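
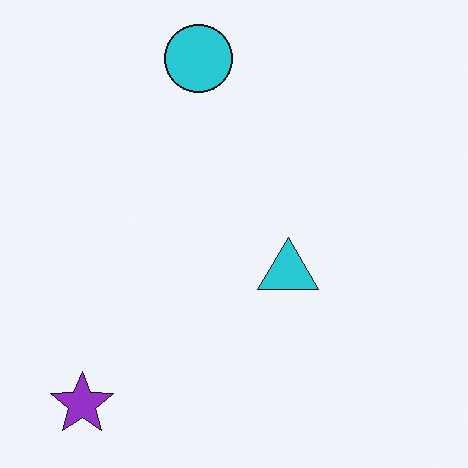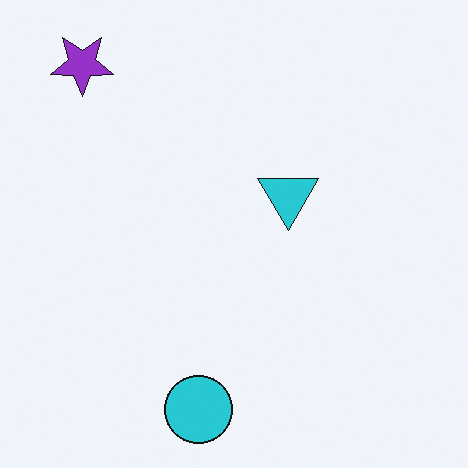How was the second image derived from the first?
The image was flipped vertically (top ↔ bottom).

The cyan circle is in the top of the first image and the bottom of the second — shapes on opposite sides of the horizontal midline have swapped in a mirror flip.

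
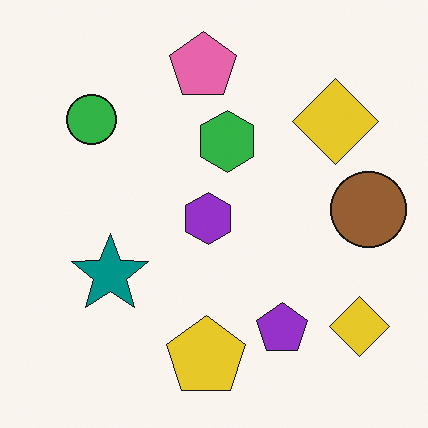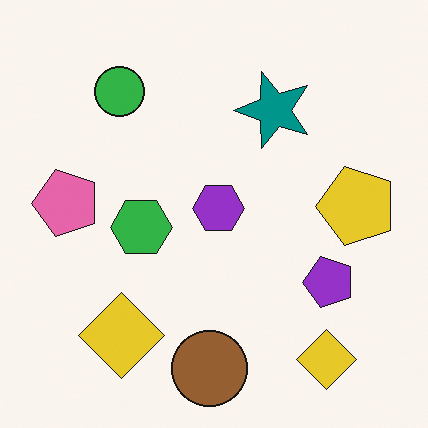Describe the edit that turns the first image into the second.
It was transposed (reflected across the top-left ↔ bottom-right diagonal).

Shapes have swapped their row and column positions — what was in the top-right is now in the bottom-left — a diagonal reflection.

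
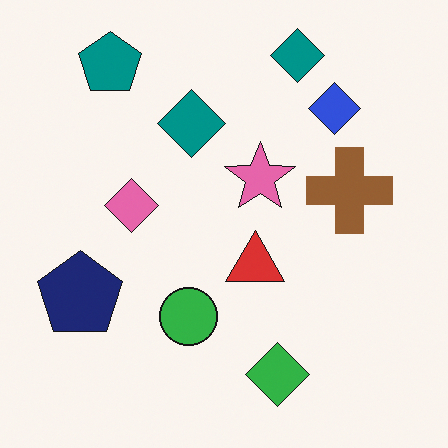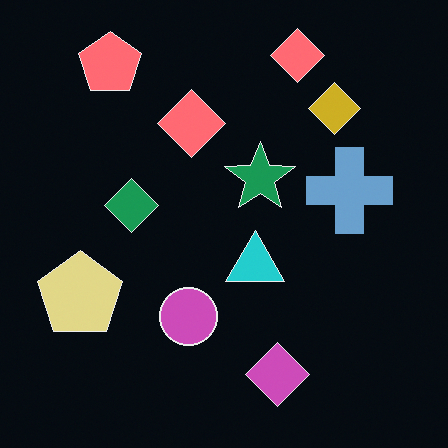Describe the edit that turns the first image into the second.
Color-inverted (negative).

The light background has become dark and every shape's color is its complement — a photographic negative.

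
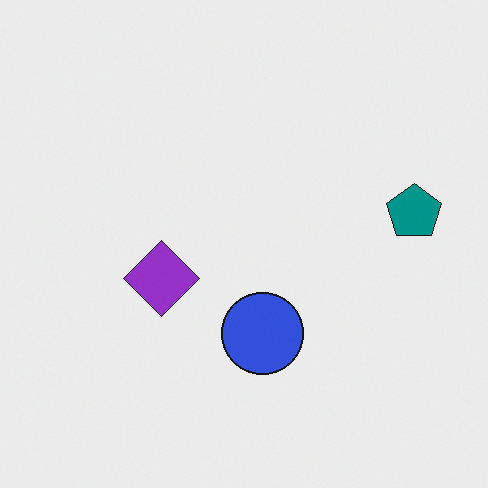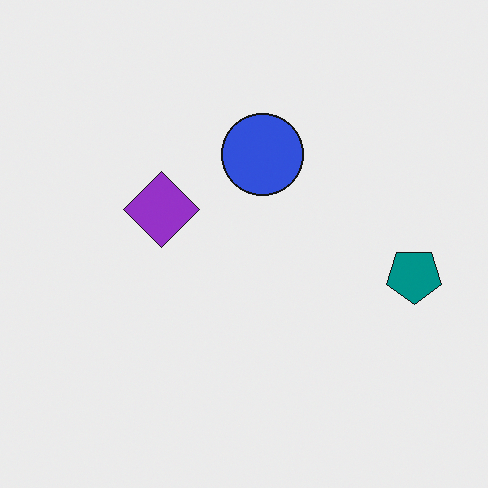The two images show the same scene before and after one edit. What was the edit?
It was flipped vertically (top ↔ bottom).

The blue circle is in the bottom of the first image and the top of the second — shapes on opposite sides of the horizontal midline have swapped in a mirror flip.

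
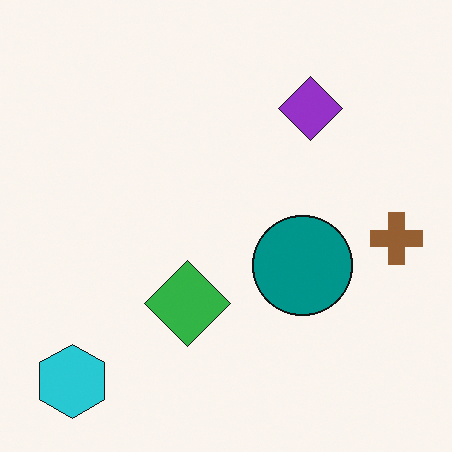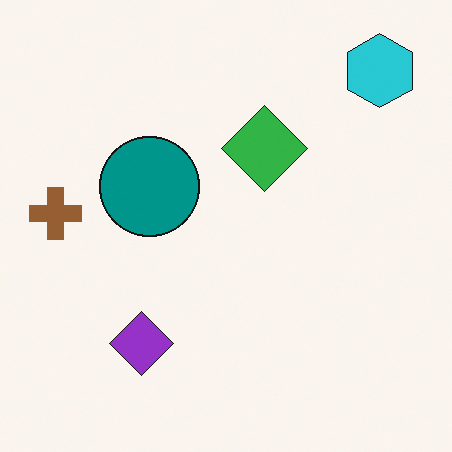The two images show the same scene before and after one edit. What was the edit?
The image was rotated 180°.

The cyan hexagon sits in the bottom-left of the first image and the top-right of the second — consistent with a whole-image 180° rotation.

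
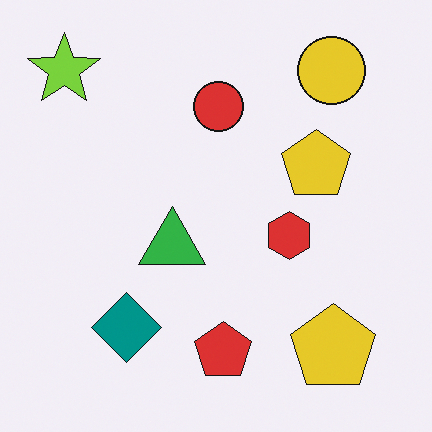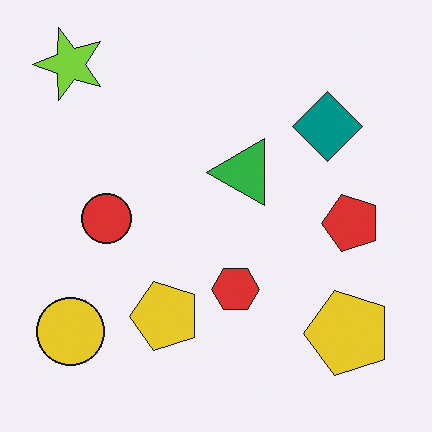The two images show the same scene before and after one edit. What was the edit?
The image was transposed (reflected across the top-left ↔ bottom-right diagonal).

Shapes have swapped their row and column positions — what was in the top-right is now in the bottom-left — a diagonal reflection.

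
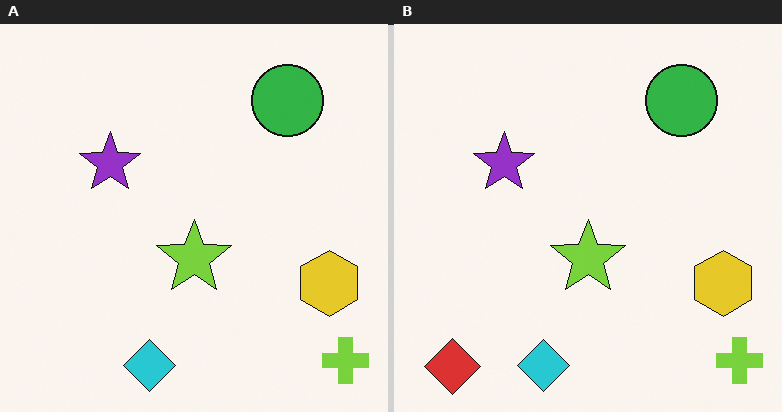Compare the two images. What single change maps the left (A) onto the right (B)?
The image was overlaid with an additional red diamond.

A red diamond appears in the right (B) image that is absent from the left (A).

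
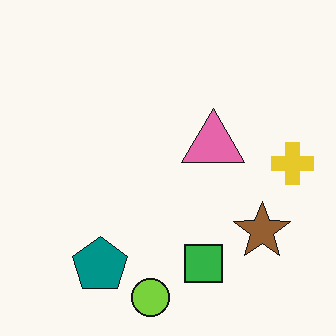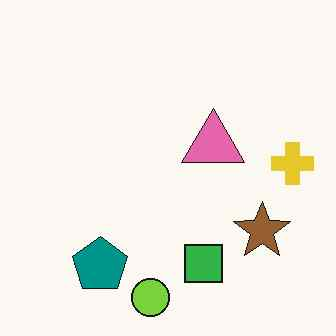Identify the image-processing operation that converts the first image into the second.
JPEG-compressed with visible artifacts.

Blocky 8×8 compression artifacts appear around shape edges and the flat background shows ringing — characteristic JPEG degradation.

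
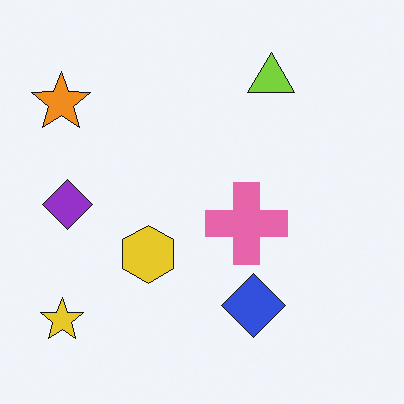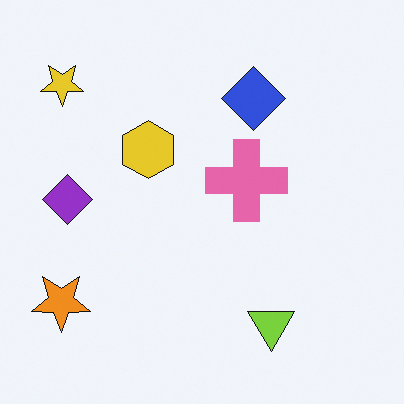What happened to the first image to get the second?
The transformation is: flipped vertically (top ↔ bottom).

The lime triangle is in the top-right of the first image and the bottom-right of the second — shapes on opposite sides of the horizontal midline have swapped in a mirror flip.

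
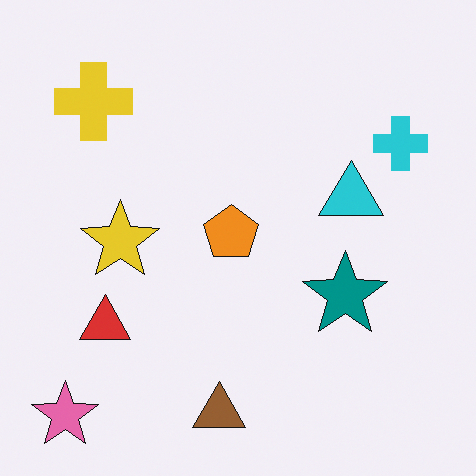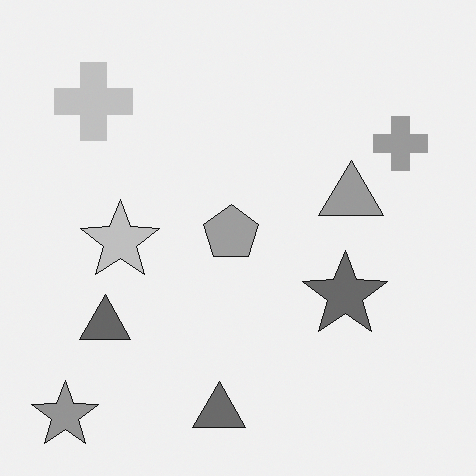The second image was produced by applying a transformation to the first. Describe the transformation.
This is the original image converted to grayscale.

All color is removed — every shape is now a shade of grey.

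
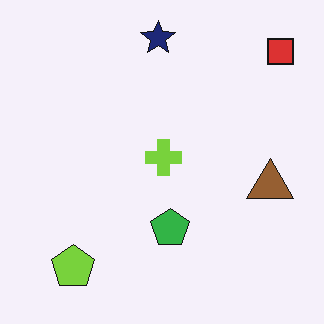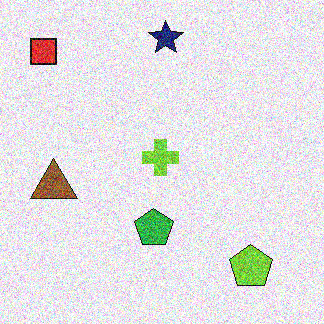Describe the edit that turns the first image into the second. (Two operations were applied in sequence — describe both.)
The image was flipped horizontally (left ↔ right), then degraded with strong gaussian noise.

The red square is in the top-right of the first image and the top-left of the second — shapes on opposite sides of the vertical midline have swapped in a mirror flip. Random speckle covers the whole image, including the flat background.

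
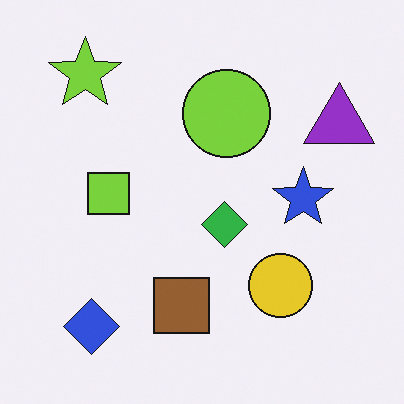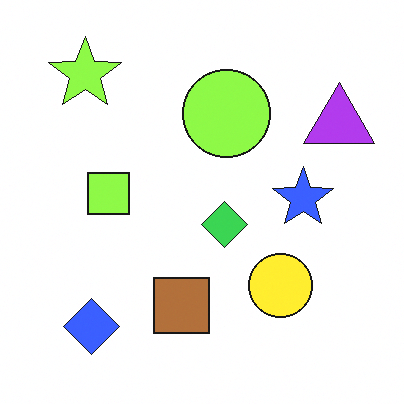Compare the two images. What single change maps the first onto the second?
Slightly brightened.

Every pixel — background and shapes alike — is uniformly brightened.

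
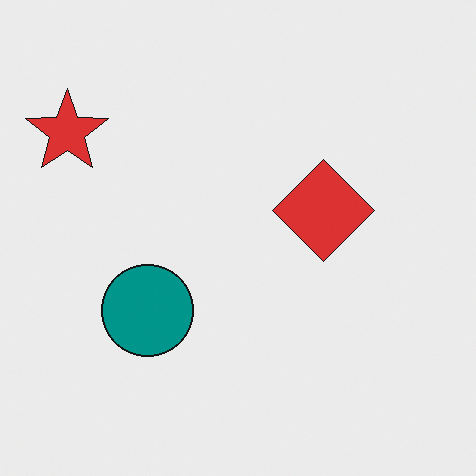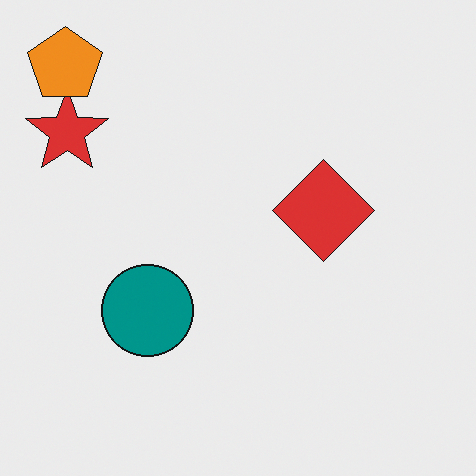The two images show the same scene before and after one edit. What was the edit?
The image was overlaid with an additional orange pentagon.

An orange pentagon appears in the second image that is absent from the first.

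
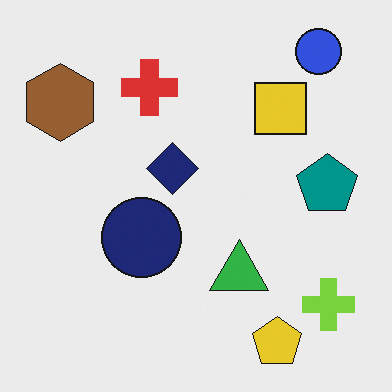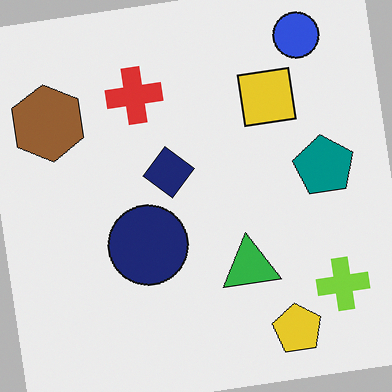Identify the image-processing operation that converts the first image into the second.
The transformation is: rotated counter-clockwise by a small amount.

Every shape is tilted by the same angle and the image corners show triangular fill wedges — a whole-image rotation by a non-right angle.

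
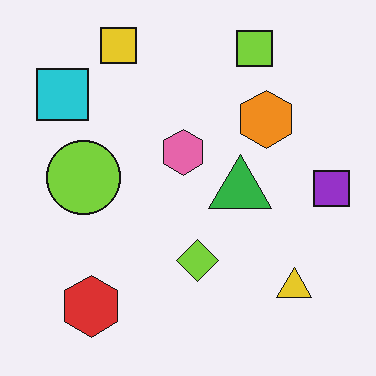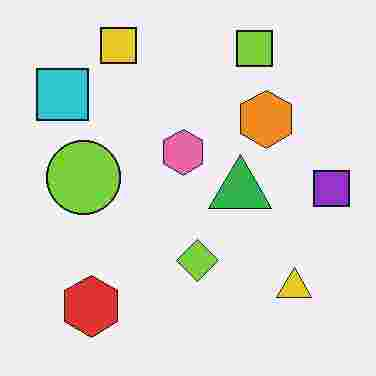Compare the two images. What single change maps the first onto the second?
Degraded with heavy JPEG compression.

Blocky 8×8 compression artifacts appear around shape edges and the flat background shows ringing — characteristic JPEG degradation.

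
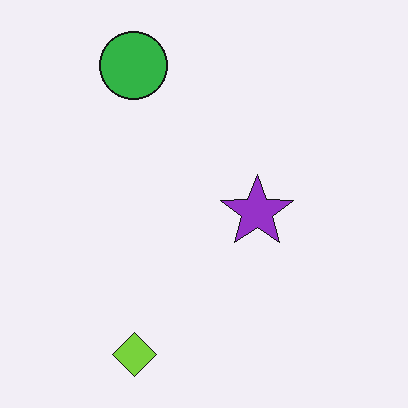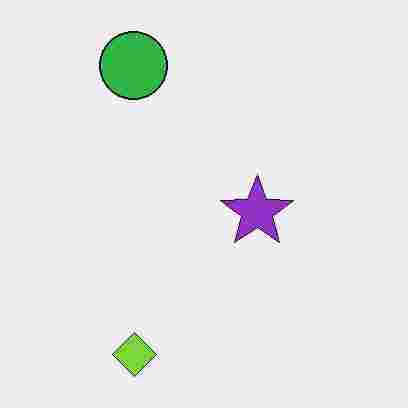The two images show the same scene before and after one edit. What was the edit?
The second image is the first degraded with heavy JPEG compression.

Blocky 8×8 compression artifacts appear around shape edges and the flat background shows ringing — characteristic JPEG degradation.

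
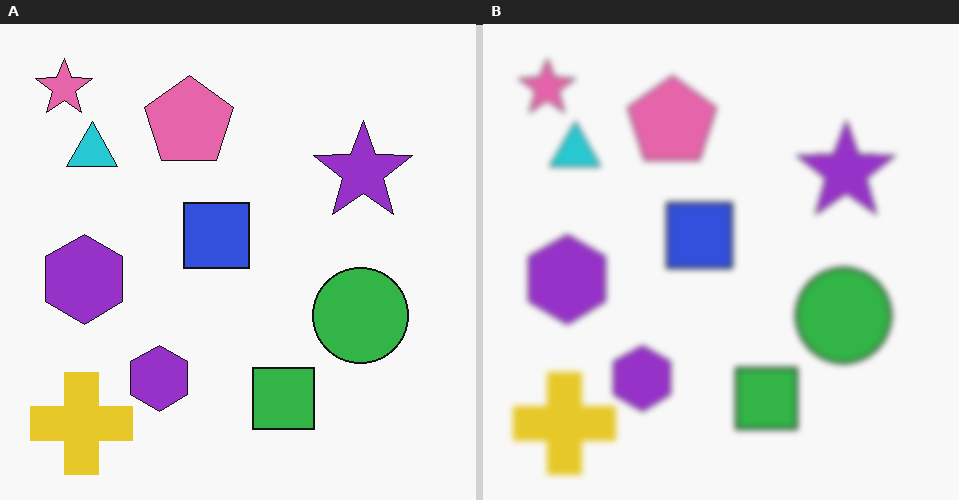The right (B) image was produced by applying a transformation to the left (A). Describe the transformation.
The transformation is: noticeably gaussian-blurred.

Shape edges and outlines are uniformly softened across the whole image.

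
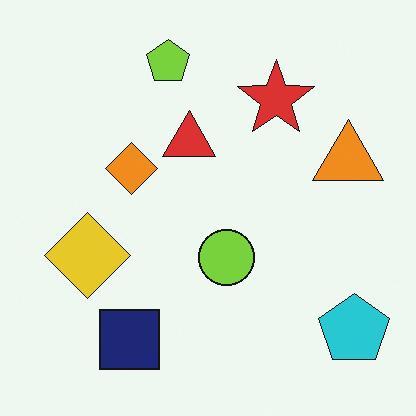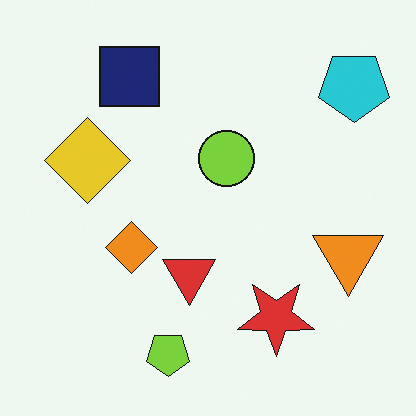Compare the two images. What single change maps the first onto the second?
It was flipped vertically (top ↔ bottom).

The lime pentagon is in the top of the first image and the bottom of the second — shapes on opposite sides of the horizontal midline have swapped in a mirror flip.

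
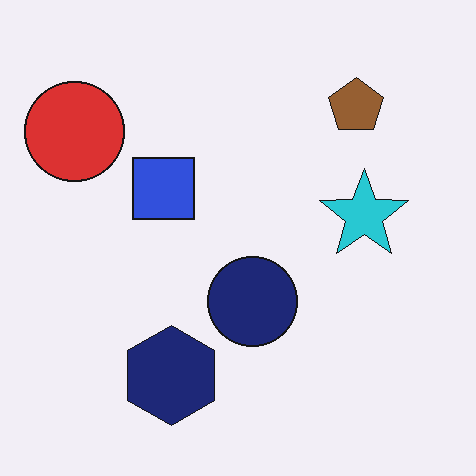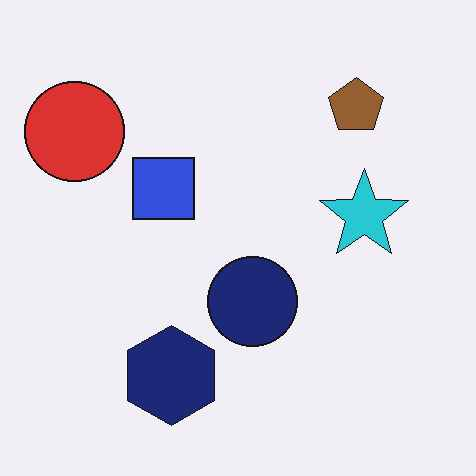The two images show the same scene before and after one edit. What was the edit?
The image was JPEG-compressed with visible artifacts.

Blocky 8×8 compression artifacts appear around shape edges and the flat background shows ringing — characteristic JPEG degradation.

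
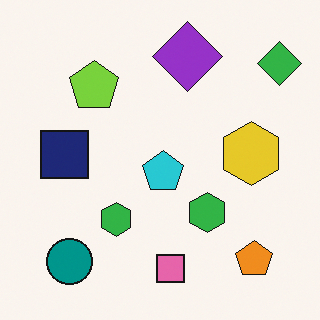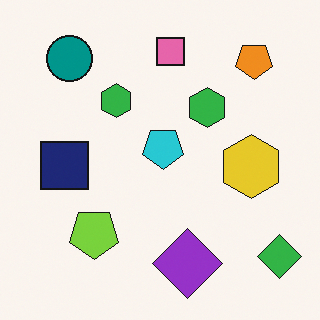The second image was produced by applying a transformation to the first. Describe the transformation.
The second image is the first flipped vertically (top ↔ bottom).

The pink square is in the bottom of the first image and the top of the second — shapes on opposite sides of the horizontal midline have swapped in a mirror flip.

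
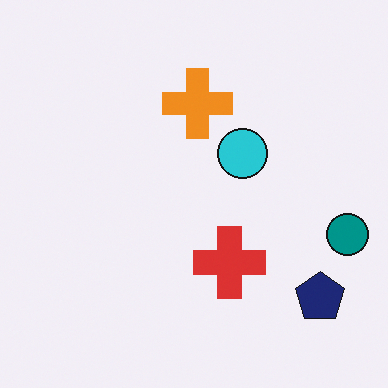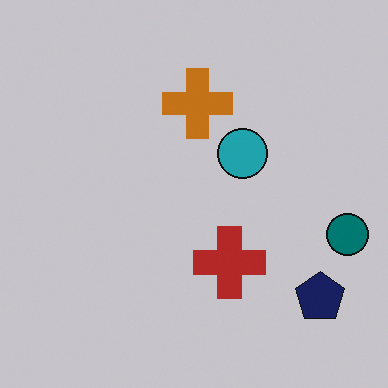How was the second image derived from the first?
The second image is the first slightly darkened.

Every pixel — background and shapes alike — is uniformly darkened.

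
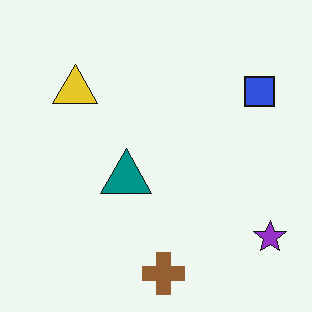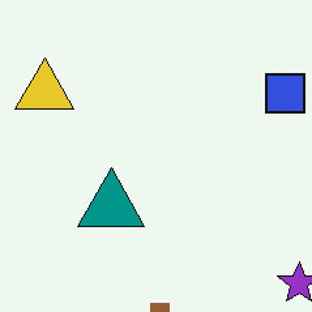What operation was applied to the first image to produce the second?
The transformation is: cropped to a modestly smaller region and rescaled.

The visible shapes are larger and the field of view is narrower; shapes near the original edges may be partly or wholly outside the frame — a crop-and-rescale.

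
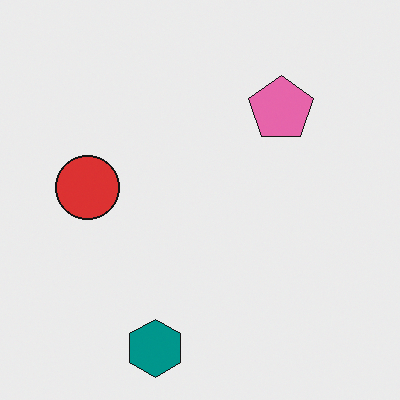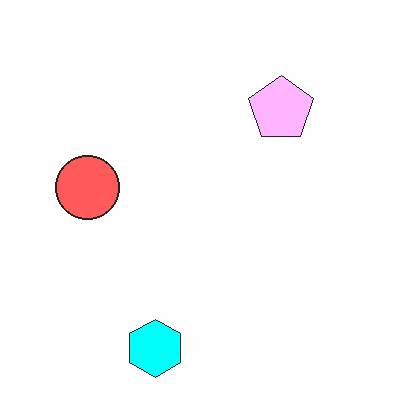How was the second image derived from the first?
The image was brightened a lot.

Every pixel — background and shapes alike — is uniformly brightened.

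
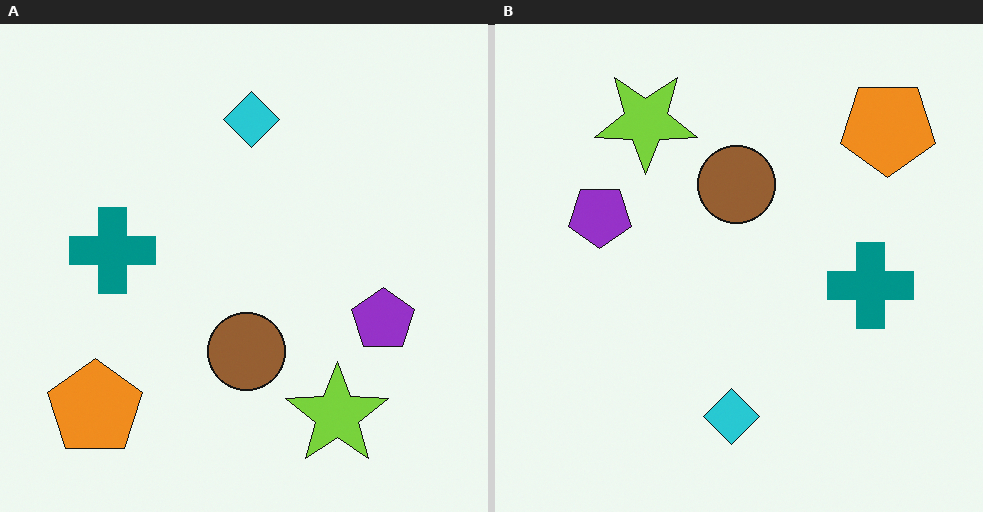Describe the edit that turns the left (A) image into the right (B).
Rotated 180°.

The orange pentagon sits in the bottom-left of the left (A) image and the top-right of the right (B) — consistent with a whole-image 180° rotation.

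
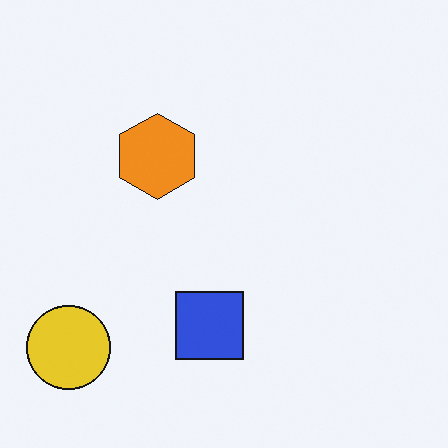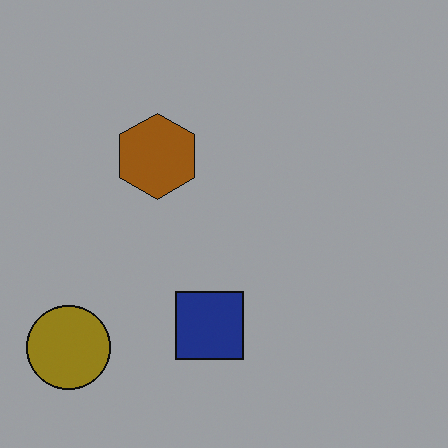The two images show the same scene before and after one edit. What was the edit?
It was darkened a lot.

Every pixel — background and shapes alike — is uniformly darkened.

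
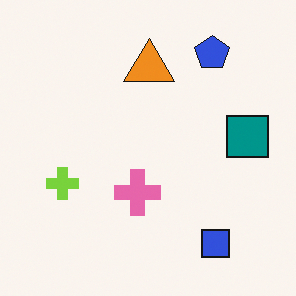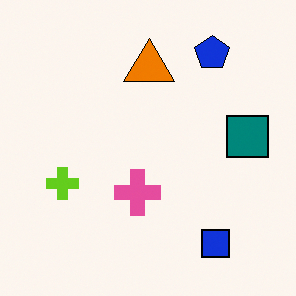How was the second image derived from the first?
The image was given slightly increased contrast.

Tones are pushed away from mid-grey across the whole image — a global contrast change.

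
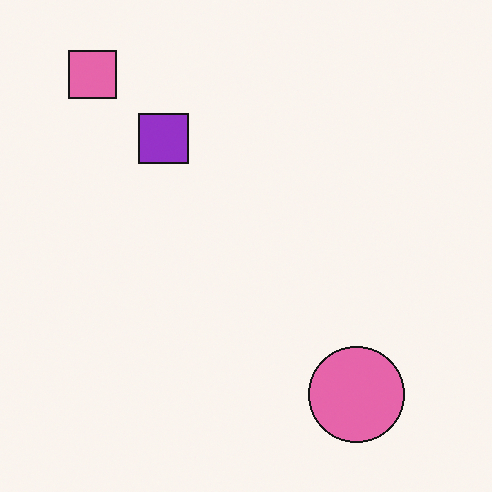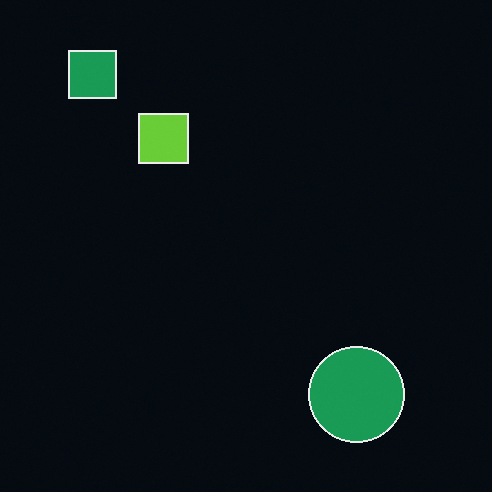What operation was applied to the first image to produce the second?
The second image is the first color-inverted (negative).

The light background has become dark and every shape's color is its complement — a photographic negative.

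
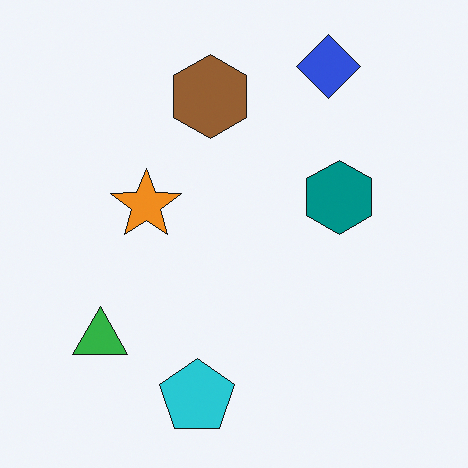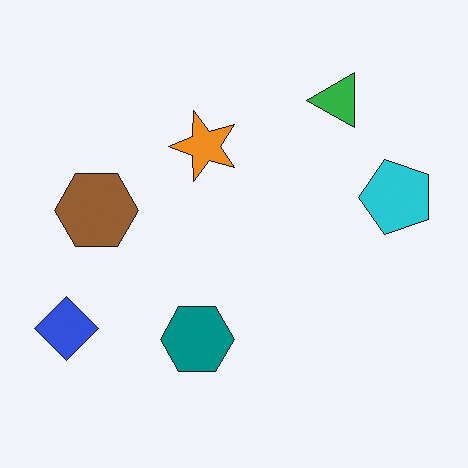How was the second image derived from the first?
The second image is the first transposed (reflected across the top-left ↔ bottom-right diagonal).

Shapes have swapped their row and column positions — what was in the top-right is now in the bottom-left — a diagonal reflection.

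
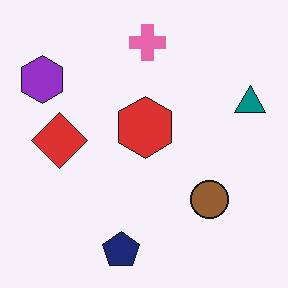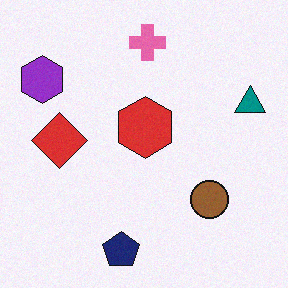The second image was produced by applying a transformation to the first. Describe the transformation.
It was degraded with a light layer of grain.

Random speckle covers the whole image, including the flat background.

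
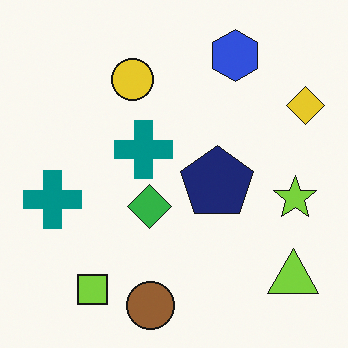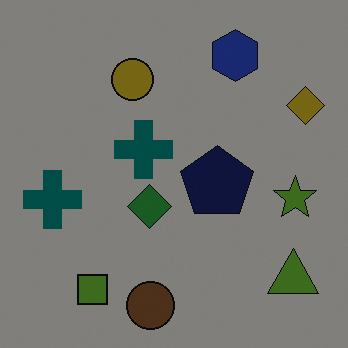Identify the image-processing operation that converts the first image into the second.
The second image is the first noticeably darkened.

Every pixel — background and shapes alike — is uniformly darkened.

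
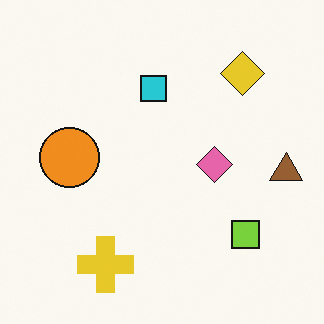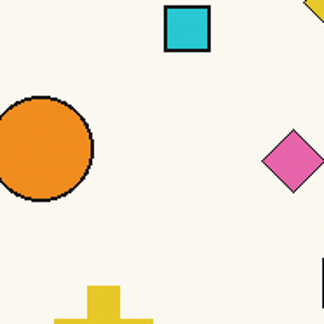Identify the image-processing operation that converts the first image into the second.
The second image is the first cropped to a noticeably smaller region and rescaled.

The visible shapes are larger and the field of view is narrower; shapes near the original edges may be partly or wholly outside the frame — a crop-and-rescale.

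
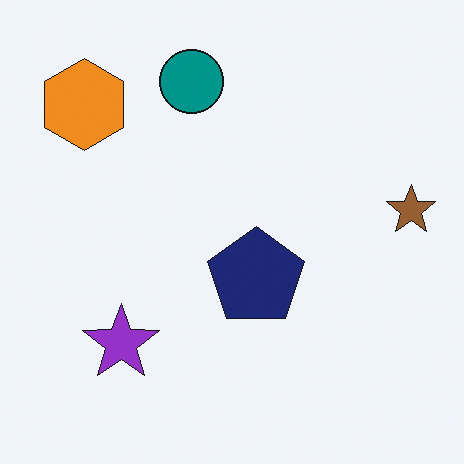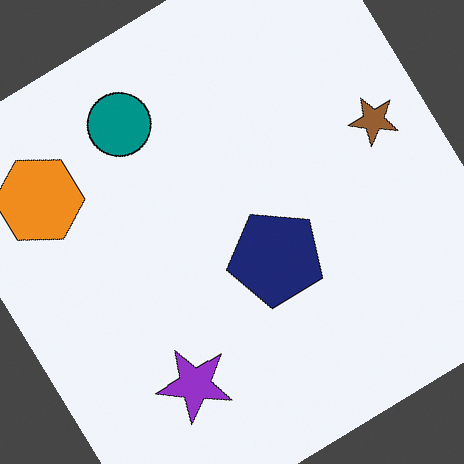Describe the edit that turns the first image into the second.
The transformation is: rotated counter-clockwise by a large amount — several tens of degrees.

Every shape is tilted by the same angle and the image corners show triangular fill wedges — a whole-image rotation by a non-right angle.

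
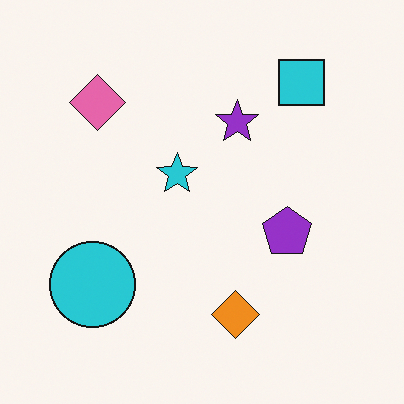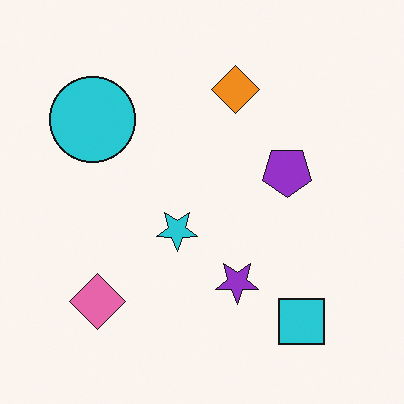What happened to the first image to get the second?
It was flipped vertically (top ↔ bottom).

The cyan square is in the top-right of the first image and the bottom-right of the second — shapes on opposite sides of the horizontal midline have swapped in a mirror flip.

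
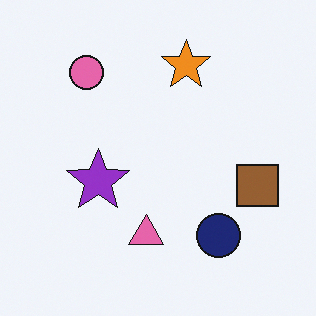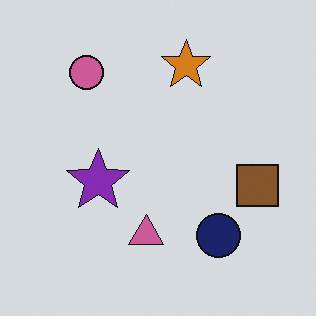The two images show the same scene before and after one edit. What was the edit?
The image was darkened a little.

Every pixel — background and shapes alike — is uniformly darkened.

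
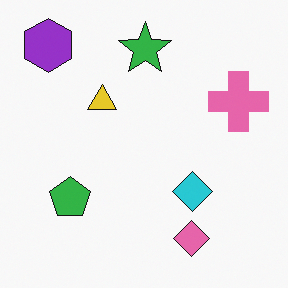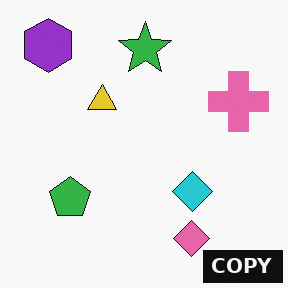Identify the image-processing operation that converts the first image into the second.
Watermarked with the text "COPY" in the lower-right corner.

A dark label reading "COPY" appears in the lower-right corner.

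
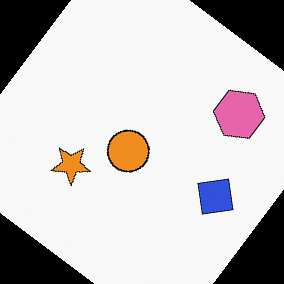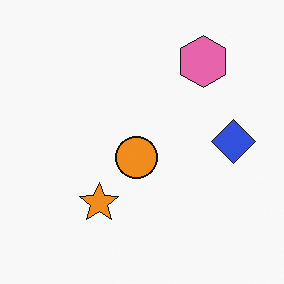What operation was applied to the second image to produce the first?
The first image is the second rotated clockwise by a large amount — several tens of degrees.

Every shape is tilted by the same angle and the image corners show triangular fill wedges — a whole-image rotation by a non-right angle.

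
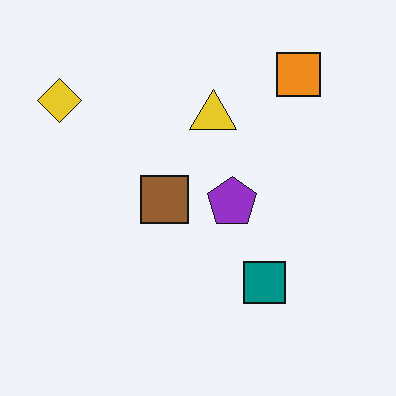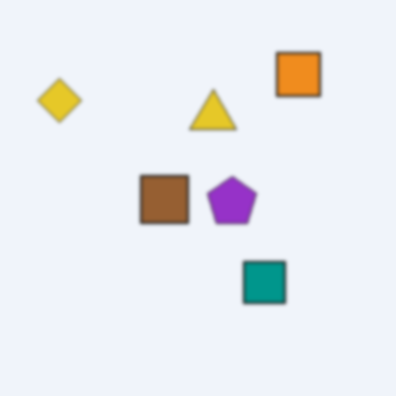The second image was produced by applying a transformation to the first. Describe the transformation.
This is the original image lightly blurred.

Shape edges and outlines are uniformly softened across the whole image.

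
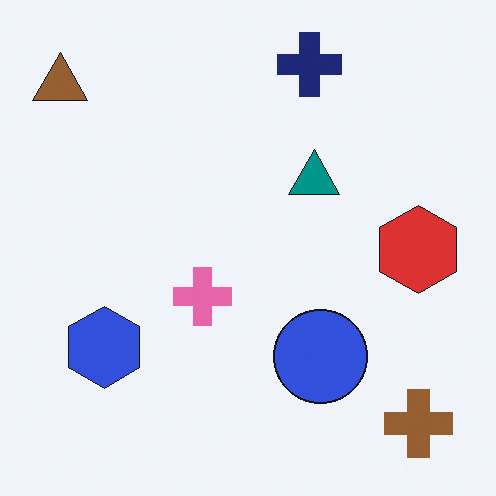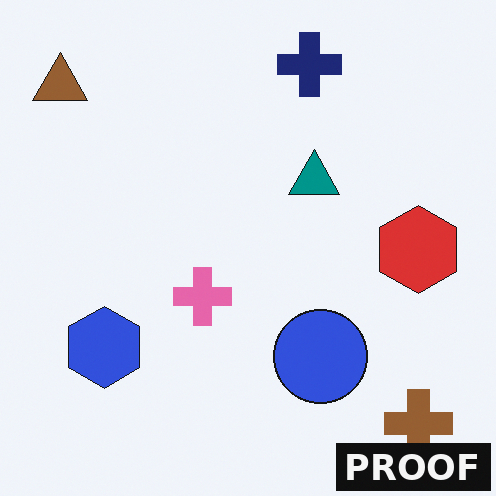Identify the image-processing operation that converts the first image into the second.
This is the original image watermarked with the text "PROOF" in the lower-right corner.

A dark label reading "PROOF" appears in the lower-right corner.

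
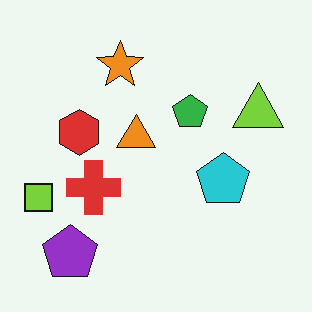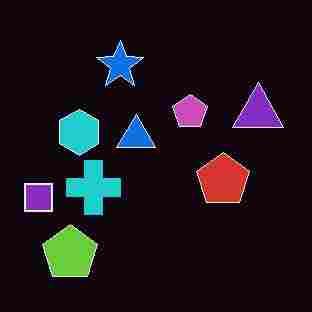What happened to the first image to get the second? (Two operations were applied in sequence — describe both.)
The second image is the first color-inverted (negative), then degraded with heavy JPEG compression.

The light background has become dark and every shape's color is its complement — a photographic negative. Blocky 8×8 compression artifacts appear around shape edges and the flat background shows ringing — characteristic JPEG degradation.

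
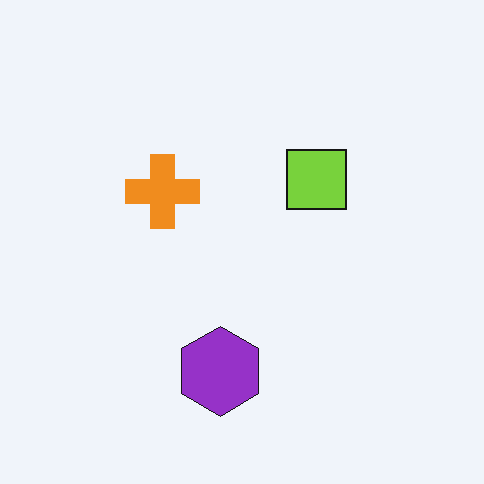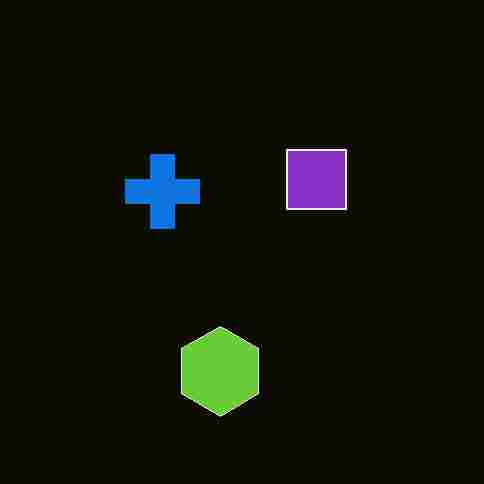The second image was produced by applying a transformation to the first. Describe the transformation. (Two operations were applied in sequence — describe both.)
The image was heavily JPEG-compressed with obvious blocking artifacts, then color-inverted (negative).

Blocky 8×8 compression artifacts appear around shape edges and the flat background shows ringing — characteristic JPEG degradation. The light background has become dark and every shape's color is its complement — a photographic negative.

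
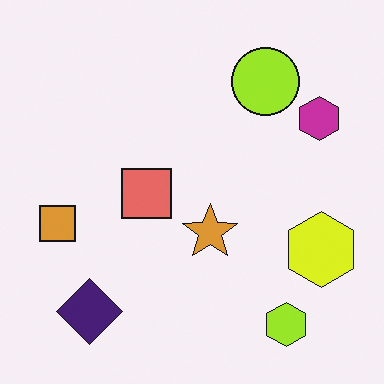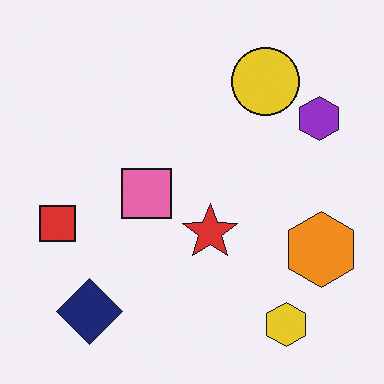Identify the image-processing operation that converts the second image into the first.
The transformation is: hue-shifted slightly.

Every shape's color has rotated by the same amount around the hue wheel — a uniform hue shift.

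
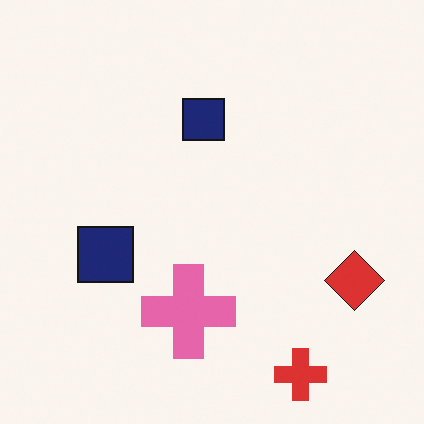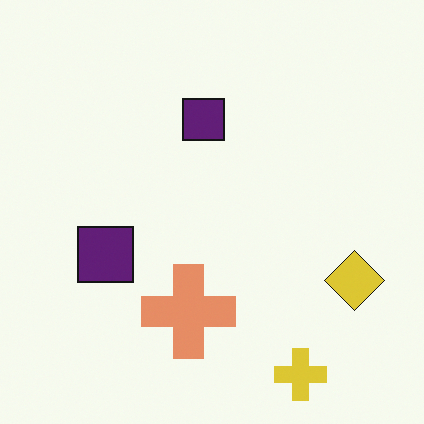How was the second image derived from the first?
The image was hue-shifted slightly.

Every shape's color has rotated by the same amount around the hue wheel — a uniform hue shift.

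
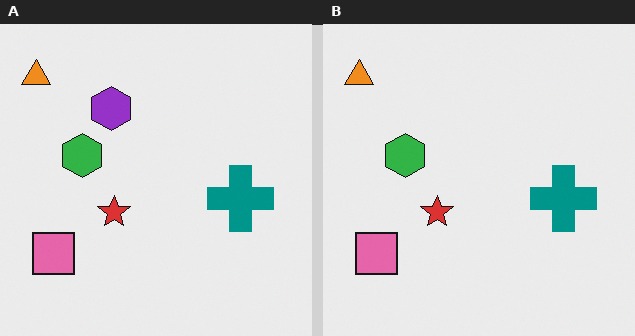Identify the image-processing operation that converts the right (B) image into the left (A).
The image was overlaid with an additional purple hexagon.

A purple hexagon appears in the left (A) image that is absent from the right (B).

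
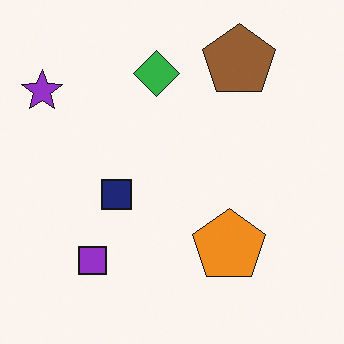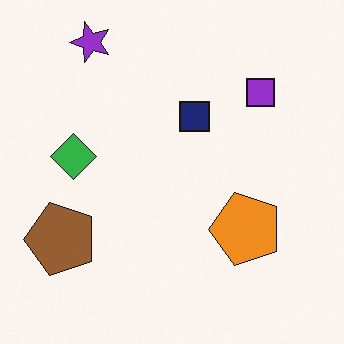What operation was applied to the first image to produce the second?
The transformation is: transposed (reflected across the top-left ↔ bottom-right diagonal).

Shapes have swapped their row and column positions — what was in the top-right is now in the bottom-left — a diagonal reflection.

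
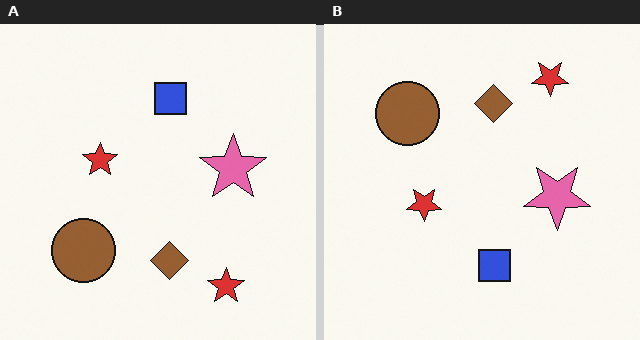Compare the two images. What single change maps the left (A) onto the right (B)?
The right (B) image is the left (A) flipped vertically (top ↔ bottom).

The blue square is in the top of the left (A) image and the bottom of the right (B) — shapes on opposite sides of the horizontal midline have swapped in a mirror flip.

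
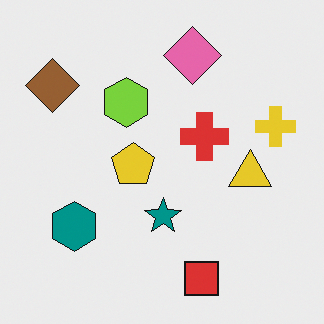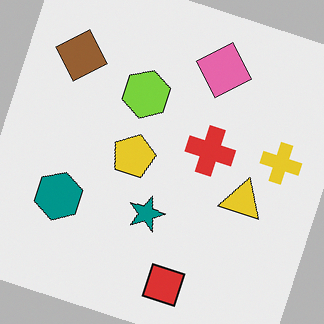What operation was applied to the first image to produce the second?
Rotated clockwise by a clearly visible amount.

Every shape is tilted by the same angle and the image corners show triangular fill wedges — a whole-image rotation by a non-right angle.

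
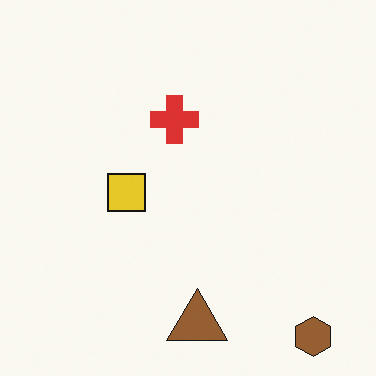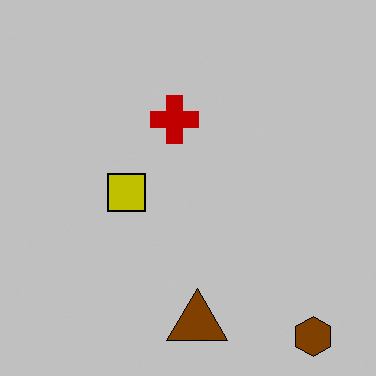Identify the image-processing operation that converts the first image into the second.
It was heavily posterized to just a handful of flat colors.

Each flat color has snapped to a coarser quantized level — most visibly, the near-white background has dropped to a flat grey.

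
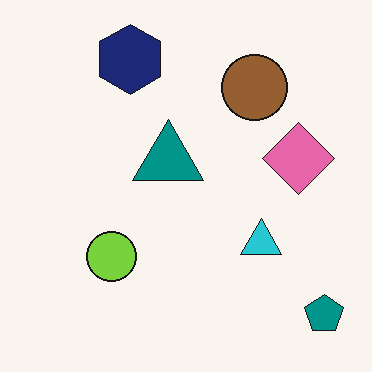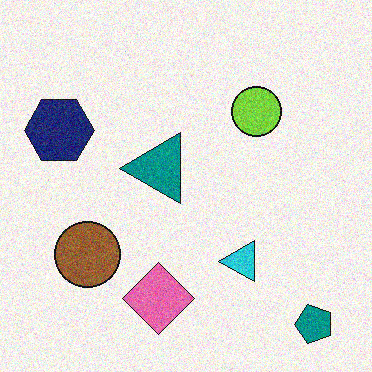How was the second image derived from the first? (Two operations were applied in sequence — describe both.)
Transposed (reflected across the top-left ↔ bottom-right diagonal), then degraded with visible gaussian noise.

Shapes have swapped their row and column positions — what was in the top-right is now in the bottom-left — a diagonal reflection. Random speckle covers the whole image, including the flat background.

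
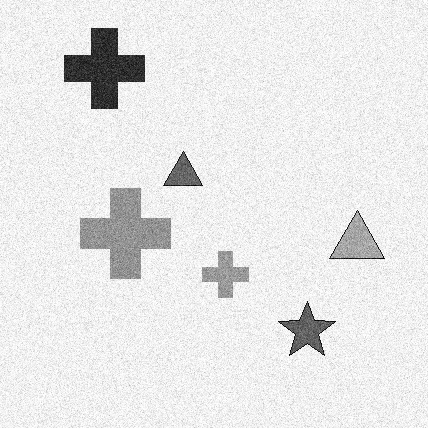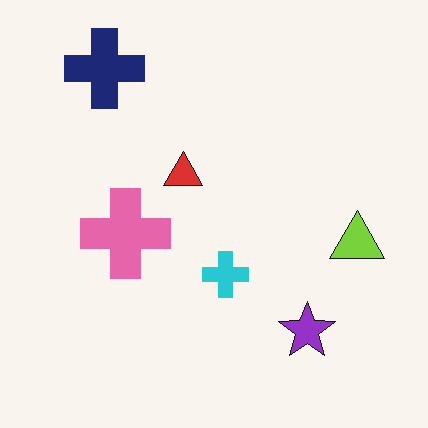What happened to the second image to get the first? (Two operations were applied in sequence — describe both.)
This is the original image degraded with visible gaussian noise, then converted to grayscale.

Random speckle covers the whole image, including the flat background. All color is removed — every shape is now a shade of grey.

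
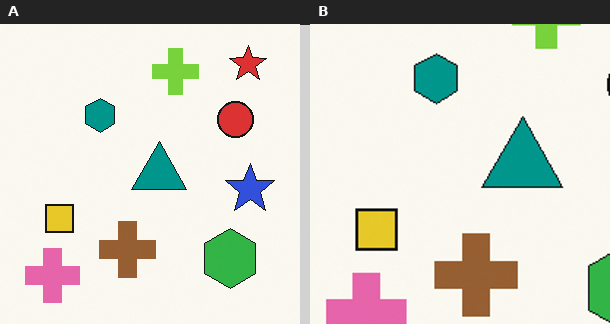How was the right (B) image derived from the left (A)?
Cropped to a modestly smaller region and rescaled.

The visible shapes are larger and the field of view is narrower; shapes near the original edges may be partly or wholly outside the frame — a crop-and-rescale.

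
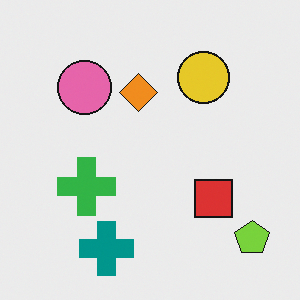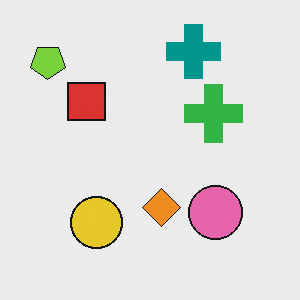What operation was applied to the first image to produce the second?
The transformation is: rotated 180°.

The lime pentagon sits in the bottom-right of the first image and the top-left of the second — consistent with a whole-image 180° rotation.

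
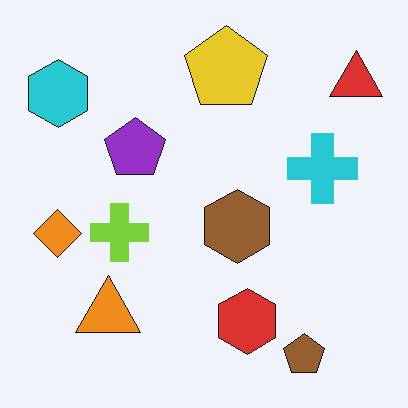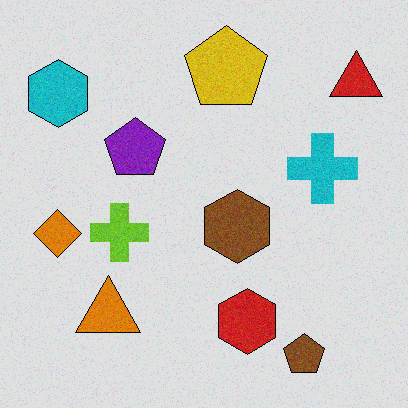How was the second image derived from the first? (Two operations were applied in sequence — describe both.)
This is the original image degraded with a light layer of grain, then moderately posterized.

Random speckle covers the whole image, including the flat background. Each flat color has snapped to a coarser quantized level — most visibly, the near-white background has dropped to a flat grey.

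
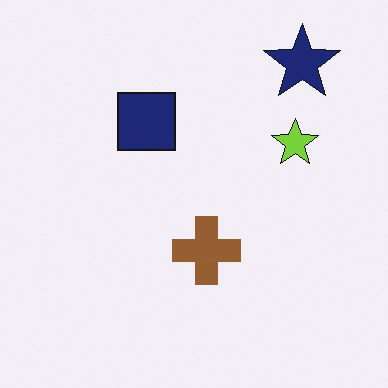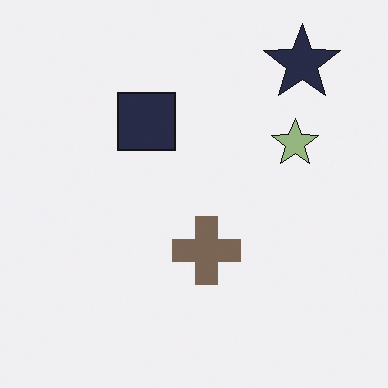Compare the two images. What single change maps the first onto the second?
Heavily desaturated.

All colors are more muted and greyish — a global saturation change.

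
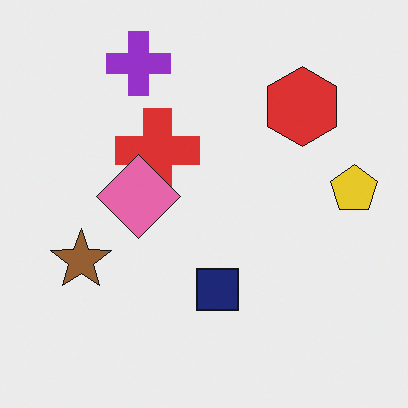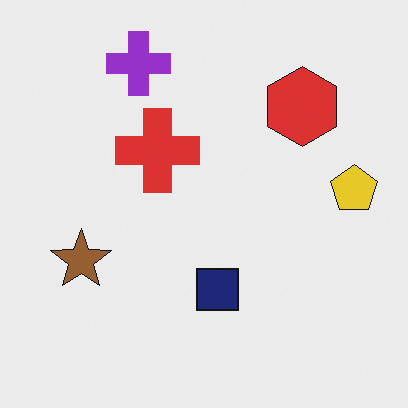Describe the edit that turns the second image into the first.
It was overlaid with an additional pink diamond.

A pink diamond appears in the first image that is absent from the second.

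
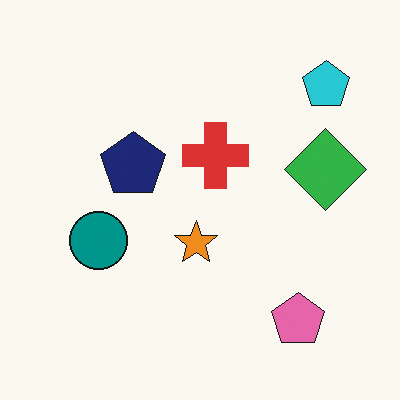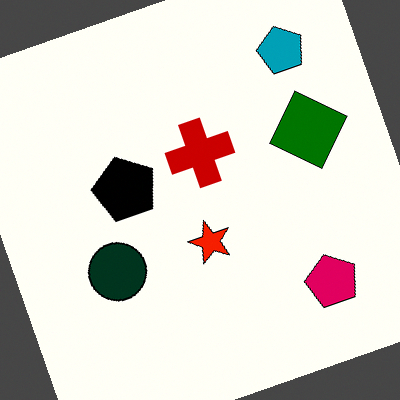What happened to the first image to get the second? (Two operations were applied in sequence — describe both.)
Given much higher contrast, then rotated counter-clockwise by a moderate amount.

Tones are pushed away from mid-grey across the whole image — a global contrast change. Every shape is tilted by the same angle and the image corners show triangular fill wedges — a whole-image rotation by a non-right angle.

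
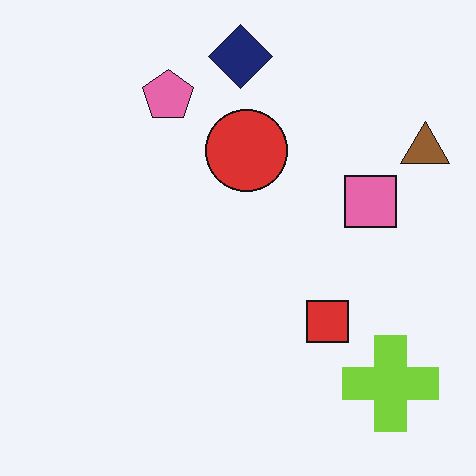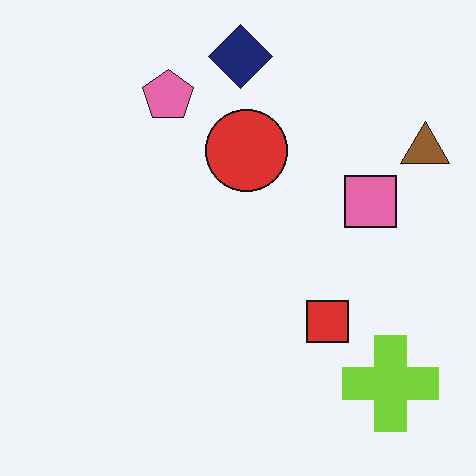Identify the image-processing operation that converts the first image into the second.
The image was JPEG-compressed with visible artifacts.

Blocky 8×8 compression artifacts appear around shape edges and the flat background shows ringing — characteristic JPEG degradation.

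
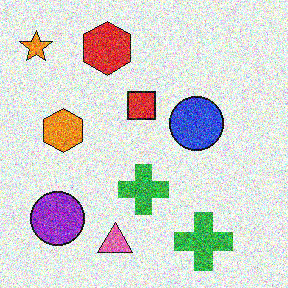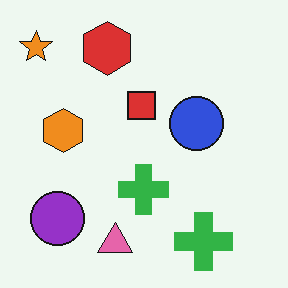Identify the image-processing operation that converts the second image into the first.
This is the original image degraded with heavy additive noise.

Random speckle covers the whole image, including the flat background.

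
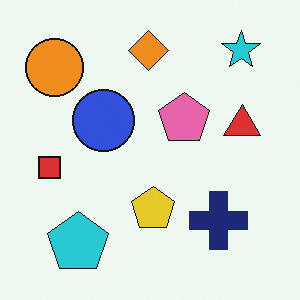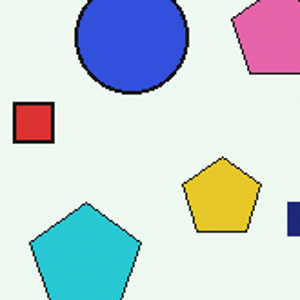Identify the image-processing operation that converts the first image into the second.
The second image is the first cropped to a noticeably smaller region and rescaled.

The visible shapes are larger and the field of view is narrower; shapes near the original edges may be partly or wholly outside the frame — a crop-and-rescale.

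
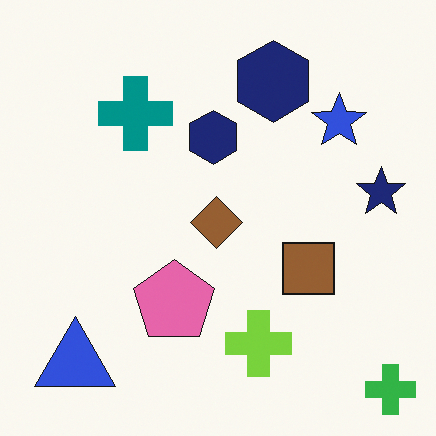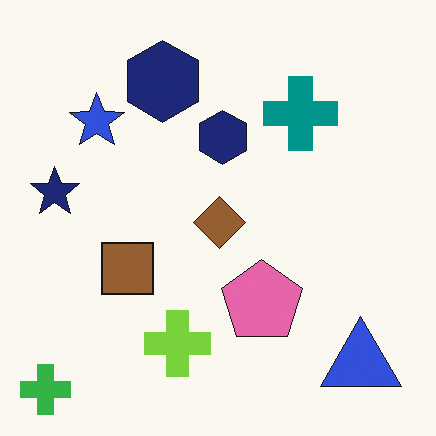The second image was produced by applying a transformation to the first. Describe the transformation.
The second image is the first flipped horizontally (left ↔ right).

The green cross is in the bottom-right of the first image and the bottom-left of the second — shapes on opposite sides of the vertical midline have swapped in a mirror flip.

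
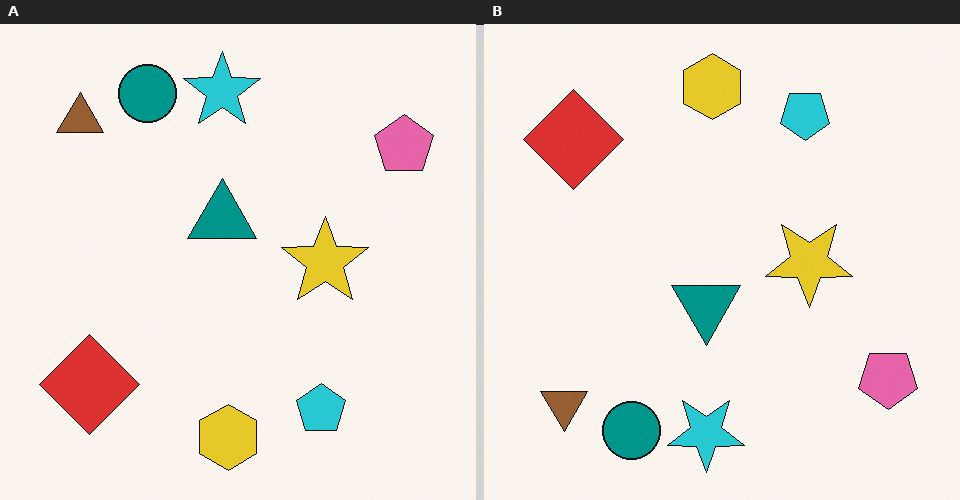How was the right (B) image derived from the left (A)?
The image was flipped vertically (top ↔ bottom).

The yellow hexagon is in the bottom of the left (A) image and the top of the right (B) — shapes on opposite sides of the horizontal midline have swapped in a mirror flip.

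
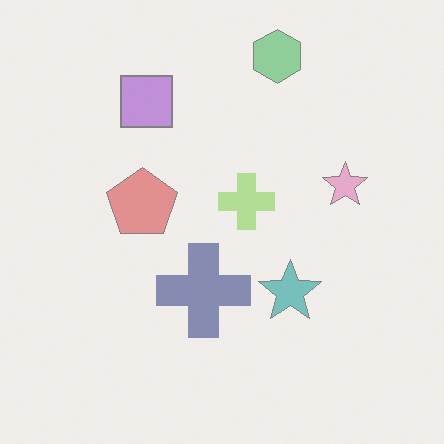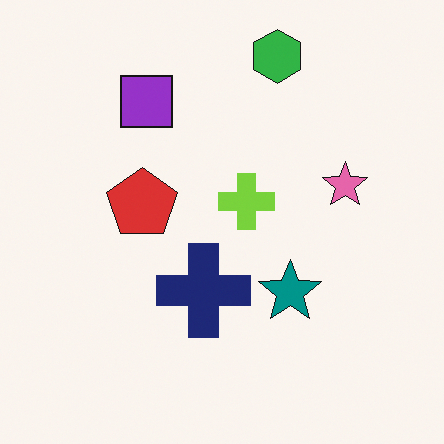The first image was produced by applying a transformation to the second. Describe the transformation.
It was given much lower contrast.

Tones are pushed toward mid-grey across the whole image — a global contrast change.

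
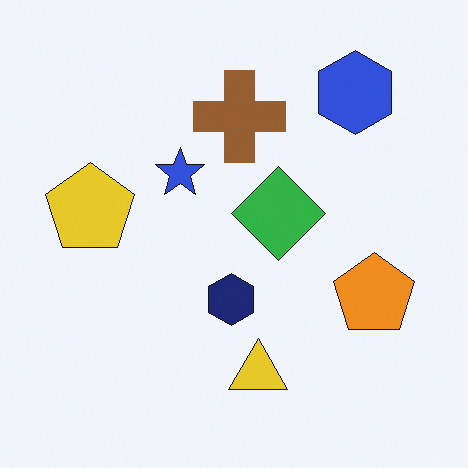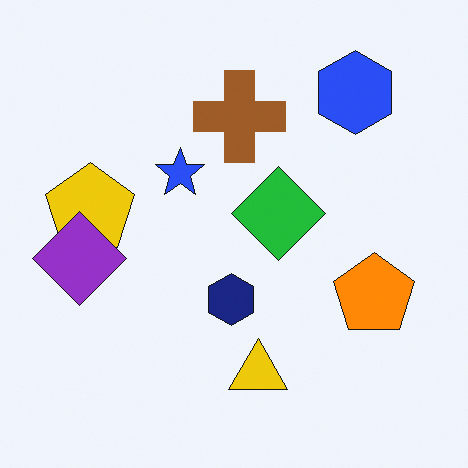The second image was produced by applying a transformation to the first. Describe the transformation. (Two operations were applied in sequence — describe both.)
The image was slightly oversaturated, then overlaid with an additional purple diamond.

All colors are more vivid — a global saturation change. A purple diamond appears in the second image that is absent from the first.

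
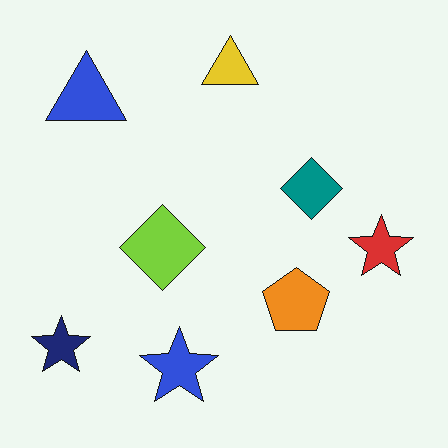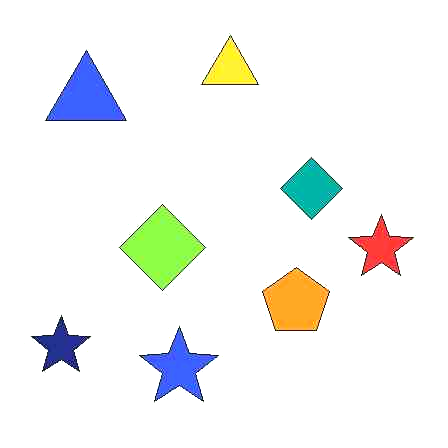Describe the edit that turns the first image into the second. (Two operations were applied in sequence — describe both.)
The transformation is: given moderate JPEG compression, then brightened a little.

Blocky 8×8 compression artifacts appear around shape edges and the flat background shows ringing — characteristic JPEG degradation. Every pixel — background and shapes alike — is uniformly brightened.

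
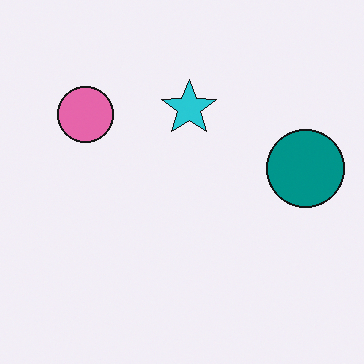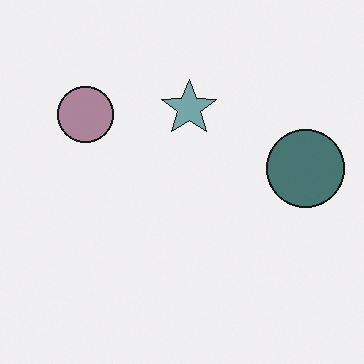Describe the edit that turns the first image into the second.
The image was heavily desaturated.

All colors are more muted and greyish — a global saturation change.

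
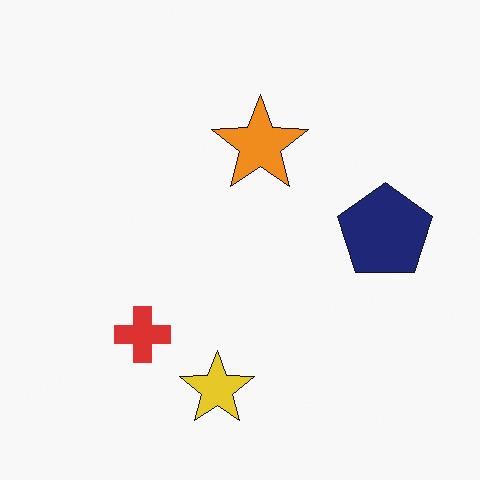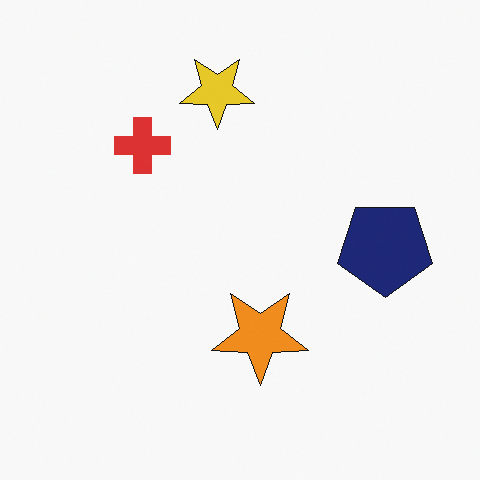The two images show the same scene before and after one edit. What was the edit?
This is the original image flipped vertically (top ↔ bottom).

The yellow star is in the bottom of the first image and the top of the second — shapes on opposite sides of the horizontal midline have swapped in a mirror flip.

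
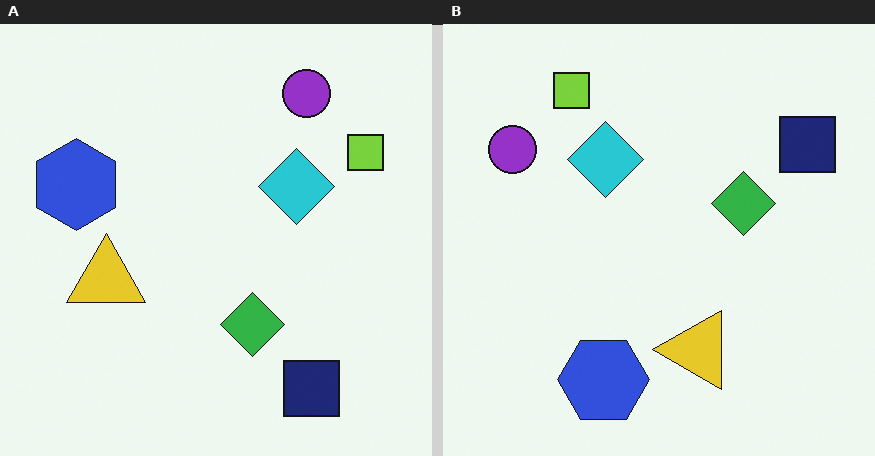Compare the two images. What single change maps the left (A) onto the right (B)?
Rotated 90° counter-clockwise.

The navy square sits in the bottom-right of the left (A) image and the top-right of the right (B) — consistent with a whole-image 90° counter-clockwise rotation.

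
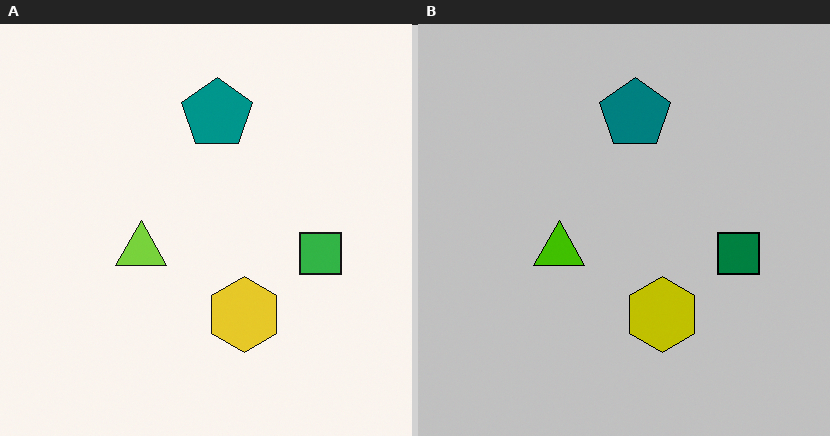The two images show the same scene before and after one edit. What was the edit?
The image was heavily posterized to just a handful of flat colors.

Each flat color has snapped to a coarser quantized level — most visibly, the near-white background has dropped to a flat grey.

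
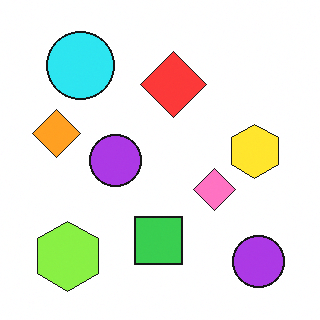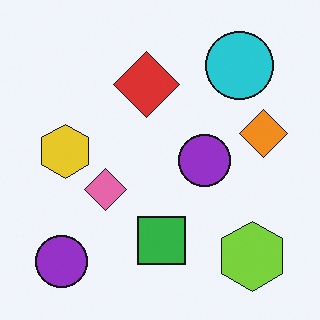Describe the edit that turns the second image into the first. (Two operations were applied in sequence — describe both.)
It was flipped horizontally (left ↔ right), then brightened a little.

The orange diamond is in the right of the second image and the left of the first — shapes on opposite sides of the vertical midline have swapped in a mirror flip. Every pixel — background and shapes alike — is uniformly brightened.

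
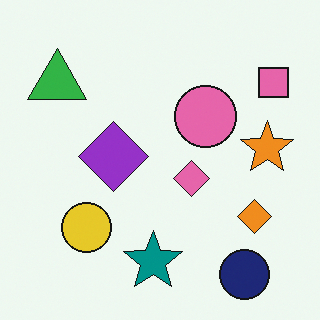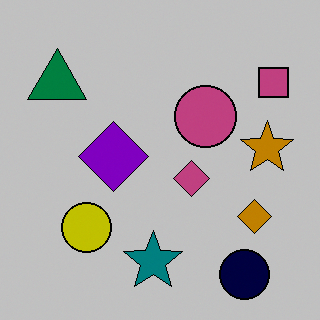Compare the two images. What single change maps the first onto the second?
Heavily posterized to just a handful of flat colors.

Each flat color has snapped to a coarser quantized level — most visibly, the near-white background has dropped to a flat grey.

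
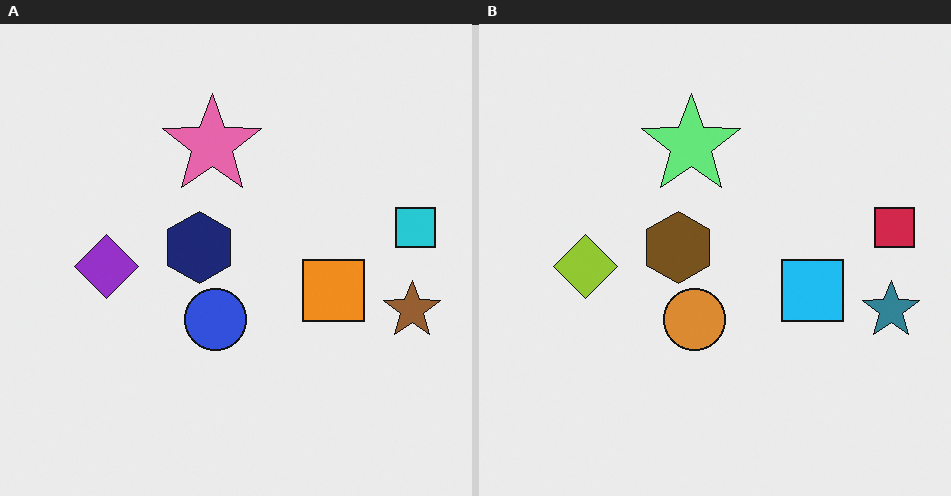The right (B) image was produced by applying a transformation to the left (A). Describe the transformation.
This is the original image hue-shifted through roughly half the color wheel.

Every shape's color has rotated by the same amount around the hue wheel — a uniform hue shift.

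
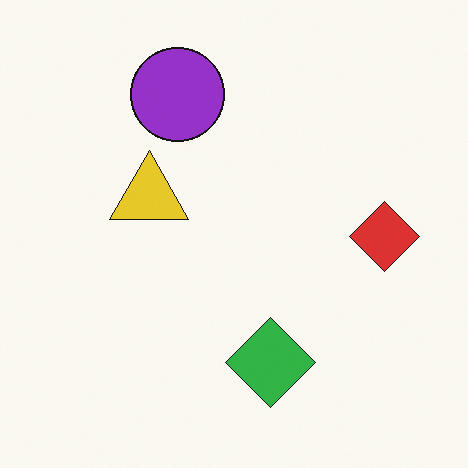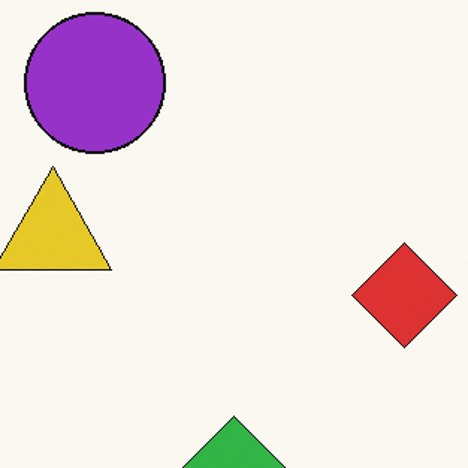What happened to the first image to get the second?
The transformation is: cropped to a modestly smaller region and rescaled.

The visible shapes are larger and the field of view is narrower; shapes near the original edges may be partly or wholly outside the frame — a crop-and-rescale.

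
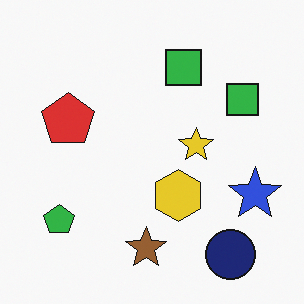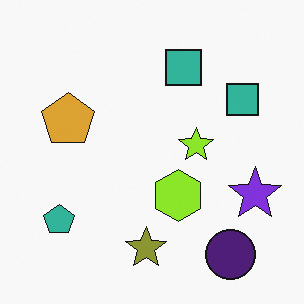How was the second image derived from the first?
The transformation is: hue-shifted slightly.

Every shape's color has rotated by the same amount around the hue wheel — a uniform hue shift.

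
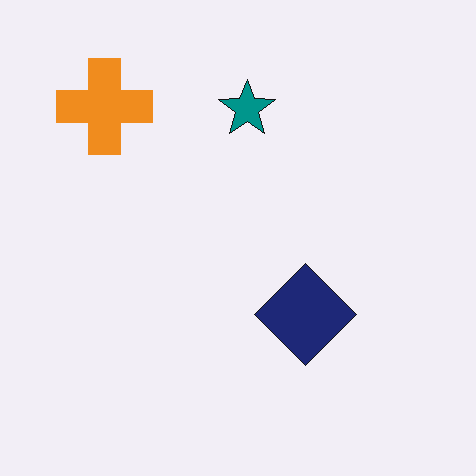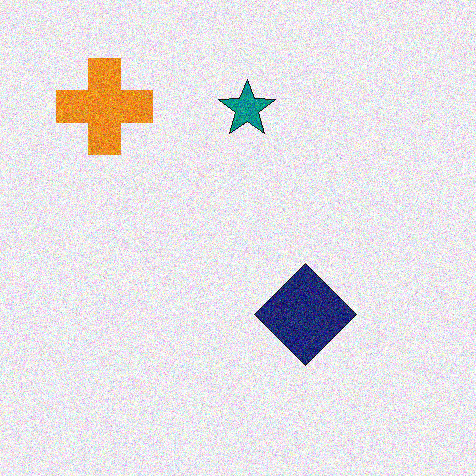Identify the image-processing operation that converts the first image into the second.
The image was degraded with strong gaussian noise.

Random speckle covers the whole image, including the flat background.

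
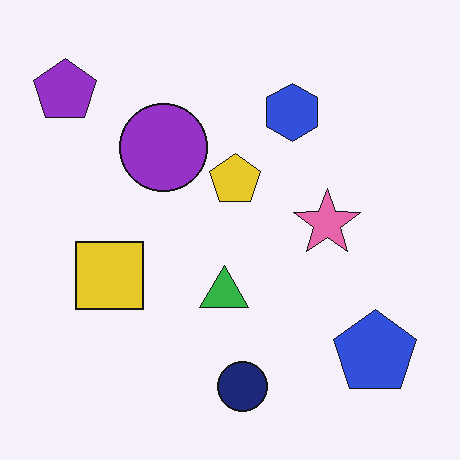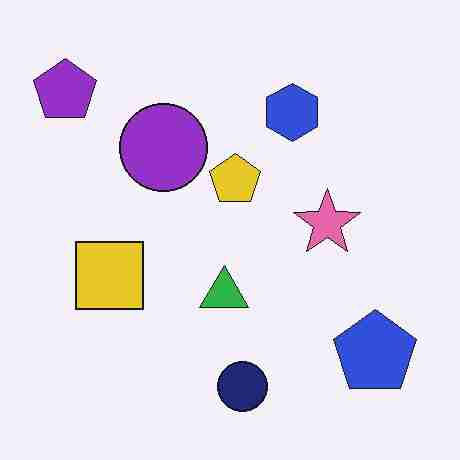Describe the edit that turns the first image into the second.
The image was degraded with heavy JPEG compression.

Blocky 8×8 compression artifacts appear around shape edges and the flat background shows ringing — characteristic JPEG degradation.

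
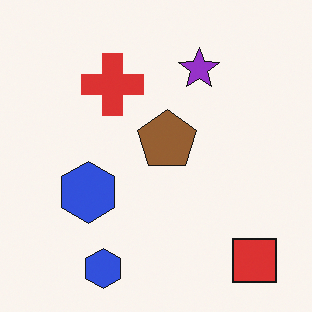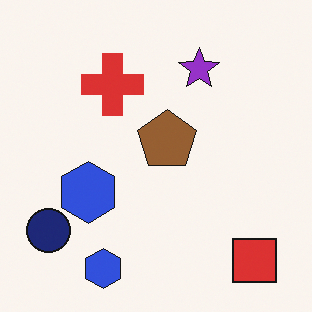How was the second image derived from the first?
The image was overlaid with an additional navy circle.

A navy circle appears in the second image that is absent from the first.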